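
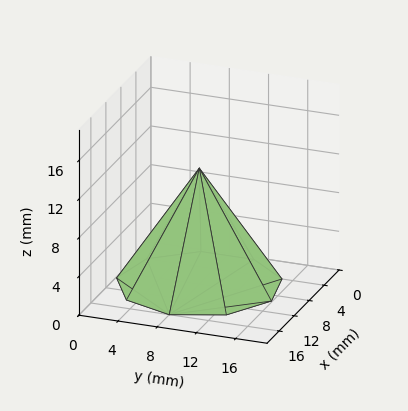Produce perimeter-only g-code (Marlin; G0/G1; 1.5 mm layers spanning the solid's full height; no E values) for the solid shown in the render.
Reading the render: the shape is a regular 9-sided pyramid, base circumscribed radius ≈ 8 mm, apex at z ≈ 12 mm (dimensions read to the nearest mm from the axis ticks). For the g-code, the solid's height is divided into equal slices at the stated Δz and each level perimeter traced with G1 moves after a G0 lift.

; perimeter-only toolpath
G21 ; units = mm
G90 ; absolute positioning
G28 ; home
; layer 1
G0 Z1.5
G0 X15.0 Y8.0
G1 X13.3 Y12.5
G1 X9.2 Y14.9
G1 X4.5 Y14.0
G1 X1.4 Y10.4
G1 X1.4 Y5.6
G1 X4.5 Y2.0
G1 X9.2 Y1.1
G1 X13.3 Y3.5
G1 X15.0 Y8.0
; layer 2
G0 Z3.0
G0 X14.0 Y8.0
G1 X12.6 Y11.8
G1 X9.1 Y13.9
G1 X5.0 Y13.2
G1 X2.4 Y10.0
G1 X2.4 Y6.0
G1 X5.0 Y2.8
G1 X9.1 Y2.1
G1 X12.6 Y4.2
G1 X14.0 Y8.0
; layer 3
G0 Z4.5
G0 X13.0 Y8.0
G1 X11.8 Y11.2
G1 X8.9 Y12.9
G1 X5.5 Y12.3
G1 X3.3 Y9.7
G1 X3.3 Y6.3
G1 X5.5 Y3.7
G1 X8.9 Y3.1
G1 X11.8 Y4.8
G1 X13.0 Y8.0
; layer 4
G0 Z6.0
G0 X12.0 Y8.0
G1 X11.1 Y10.6
G1 X8.7 Y11.9
G1 X6.0 Y11.4
G1 X4.2 Y9.3
G1 X4.2 Y6.7
G1 X6.0 Y4.5
G1 X8.7 Y4.0
G1 X11.1 Y5.5
G1 X12.0 Y8.0
; layer 5
G0 Z7.5
G0 X11.0 Y8.0
G1 X10.3 Y9.9
G1 X8.5 Y11.0
G1 X6.5 Y10.6
G1 X5.2 Y9.0
G1 X5.2 Y7.0
G1 X6.5 Y5.4
G1 X8.5 Y5.0
G1 X10.3 Y6.1
G1 X11.0 Y8.0
; layer 6
G0 Z9.0
G0 X10.0 Y8.0
G1 X9.5 Y9.3
G1 X8.3 Y10.0
G1 X7.0 Y9.7
G1 X6.1 Y8.7
G1 X6.1 Y7.3
G1 X7.0 Y6.3
G1 X8.3 Y6.0
G1 X9.5 Y6.7
G1 X10.0 Y8.0
; layer 7
G0 Z10.5
G0 X9.0 Y8.0
G1 X8.8 Y8.6
G1 X8.2 Y9.0
G1 X7.5 Y8.9
G1 X7.1 Y8.3
G1 X7.1 Y7.7
G1 X7.5 Y7.1
G1 X8.2 Y7.0
G1 X8.8 Y7.4
G1 X9.0 Y8.0
M2 ; end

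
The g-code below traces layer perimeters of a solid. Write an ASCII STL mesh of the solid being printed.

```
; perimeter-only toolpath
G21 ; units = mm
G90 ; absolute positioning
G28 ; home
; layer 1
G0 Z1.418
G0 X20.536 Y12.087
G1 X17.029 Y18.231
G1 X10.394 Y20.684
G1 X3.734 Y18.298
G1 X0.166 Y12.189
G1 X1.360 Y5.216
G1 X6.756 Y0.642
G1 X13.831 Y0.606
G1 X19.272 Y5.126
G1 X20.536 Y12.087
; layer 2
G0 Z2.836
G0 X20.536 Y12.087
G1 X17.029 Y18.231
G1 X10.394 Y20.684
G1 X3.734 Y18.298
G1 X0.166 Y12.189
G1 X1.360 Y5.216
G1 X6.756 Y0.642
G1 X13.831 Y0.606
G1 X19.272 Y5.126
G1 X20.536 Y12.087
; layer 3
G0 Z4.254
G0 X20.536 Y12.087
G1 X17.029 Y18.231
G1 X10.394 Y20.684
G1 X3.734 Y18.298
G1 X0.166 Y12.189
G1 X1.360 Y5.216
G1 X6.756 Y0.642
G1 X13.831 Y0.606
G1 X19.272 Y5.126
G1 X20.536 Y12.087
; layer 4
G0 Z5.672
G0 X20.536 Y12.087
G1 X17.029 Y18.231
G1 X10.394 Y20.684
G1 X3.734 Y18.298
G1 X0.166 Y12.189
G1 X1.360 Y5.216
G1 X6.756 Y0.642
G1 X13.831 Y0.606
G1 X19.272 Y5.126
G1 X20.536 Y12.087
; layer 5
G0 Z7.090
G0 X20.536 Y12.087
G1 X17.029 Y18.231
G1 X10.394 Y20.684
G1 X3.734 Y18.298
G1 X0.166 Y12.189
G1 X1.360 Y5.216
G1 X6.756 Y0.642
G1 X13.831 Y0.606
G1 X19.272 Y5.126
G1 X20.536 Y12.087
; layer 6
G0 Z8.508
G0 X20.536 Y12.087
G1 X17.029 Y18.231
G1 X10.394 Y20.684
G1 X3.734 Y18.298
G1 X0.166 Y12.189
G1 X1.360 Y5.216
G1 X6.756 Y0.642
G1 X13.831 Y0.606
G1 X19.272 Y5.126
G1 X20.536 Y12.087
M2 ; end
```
solid part
  facet normal 0.0000 0.0000 -1.0000
    outer loop
      vertex 10.394 20.684 0.000
      vertex 17.029 18.231 0.000
      vertex 20.536 12.087 0.000
    endloop
  endfacet
  facet normal 0.0000 0.0000 -1.0000
    outer loop
      vertex 3.734 18.298 0.000
      vertex 10.394 20.684 0.000
      vertex 20.536 12.087 0.000
    endloop
  endfacet
  facet normal 0.0000 0.0000 -1.0000
    outer loop
      vertex 0.166 12.189 0.000
      vertex 3.734 18.298 0.000
      vertex 20.536 12.087 0.000
    endloop
  endfacet
  facet normal 0.0000 0.0000 -1.0000
    outer loop
      vertex 1.360 5.216 0.000
      vertex 0.166 12.189 0.000
      vertex 20.536 12.087 0.000
    endloop
  endfacet
  facet normal 0.0000 0.0000 -1.0000
    outer loop
      vertex 6.756 0.642 0.000
      vertex 1.360 5.216 0.000
      vertex 20.536 12.087 0.000
    endloop
  endfacet
  facet normal 0.0000 0.0000 -1.0000
    outer loop
      vertex 13.831 0.606 0.000
      vertex 6.756 0.642 0.000
      vertex 20.536 12.087 0.000
    endloop
  endfacet
  facet normal 0.0000 0.0000 -1.0000
    outer loop
      vertex 19.272 5.126 0.000
      vertex 13.831 0.606 0.000
      vertex 20.536 12.087 0.000
    endloop
  endfacet
  facet normal 0.0000 0.0000 1.0000
    outer loop
      vertex 20.536 12.087 8.508
      vertex 17.029 18.231 8.508
      vertex 10.394 20.684 8.508
    endloop
  endfacet
  facet normal 0.0000 0.0000 1.0000
    outer loop
      vertex 20.536 12.087 8.508
      vertex 10.394 20.684 8.508
      vertex 3.734 18.298 8.508
    endloop
  endfacet
  facet normal 0.0000 0.0000 1.0000
    outer loop
      vertex 20.536 12.087 8.508
      vertex 3.734 18.298 8.508
      vertex 0.166 12.189 8.508
    endloop
  endfacet
  facet normal 0.0000 0.0000 1.0000
    outer loop
      vertex 20.536 12.087 8.508
      vertex 0.166 12.189 8.508
      vertex 1.360 5.216 8.508
    endloop
  endfacet
  facet normal 0.0000 0.0000 1.0000
    outer loop
      vertex 20.536 12.087 8.508
      vertex 1.360 5.216 8.508
      vertex 6.756 0.642 8.508
    endloop
  endfacet
  facet normal 0.0000 0.0000 1.0000
    outer loop
      vertex 20.536 12.087 8.508
      vertex 6.756 0.642 8.508
      vertex 13.831 0.606 8.508
    endloop
  endfacet
  facet normal 0.0000 0.0000 1.0000
    outer loop
      vertex 20.536 12.087 8.508
      vertex 13.831 0.606 8.508
      vertex 19.272 5.126 8.508
    endloop
  endfacet
  facet normal 0.8685 0.4957 0.0000
    outer loop
      vertex 20.536 12.087 0.000
      vertex 17.029 18.231 0.000
      vertex 17.029 18.231 8.508
    endloop
  endfacet
  facet normal 0.8685 0.4957 0.0000
    outer loop
      vertex 20.536 12.087 0.000
      vertex 17.029 18.231 8.508
      vertex 20.536 12.087 8.508
    endloop
  endfacet
  facet normal 0.3468 0.9380 0.0000
    outer loop
      vertex 17.029 18.231 0.000
      vertex 10.394 20.684 0.000
      vertex 10.394 20.684 8.508
    endloop
  endfacet
  facet normal 0.3468 0.9380 0.0000
    outer loop
      vertex 17.029 18.231 0.000
      vertex 10.394 20.684 8.508
      vertex 17.029 18.231 8.508
    endloop
  endfacet
  facet normal -0.3373 0.9414 0.0000
    outer loop
      vertex 10.394 20.684 0.000
      vertex 3.734 18.298 0.000
      vertex 3.734 18.298 8.508
    endloop
  endfacet
  facet normal -0.3373 0.9414 0.0000
    outer loop
      vertex 10.394 20.684 0.000
      vertex 3.734 18.298 8.508
      vertex 10.394 20.684 8.508
    endloop
  endfacet
  facet normal -0.8635 0.5043 0.0000
    outer loop
      vertex 3.734 18.298 0.000
      vertex 0.166 12.189 0.000
      vertex 0.166 12.189 8.508
    endloop
  endfacet
  facet normal -0.8635 0.5043 0.0000
    outer loop
      vertex 3.734 18.298 0.000
      vertex 0.166 12.189 8.508
      vertex 3.734 18.298 8.508
    endloop
  endfacet
  facet normal -0.9857 -0.1688 0.0000
    outer loop
      vertex 0.166 12.189 0.000
      vertex 1.360 5.216 0.000
      vertex 1.360 5.216 8.508
    endloop
  endfacet
  facet normal -0.9857 -0.1688 0.0000
    outer loop
      vertex 0.166 12.189 0.000
      vertex 1.360 5.216 8.508
      vertex 0.166 12.189 8.508
    endloop
  endfacet
  facet normal -0.6466 -0.7628 0.0000
    outer loop
      vertex 1.360 5.216 0.000
      vertex 6.756 0.642 0.000
      vertex 6.756 0.642 8.508
    endloop
  endfacet
  facet normal -0.6466 -0.7628 0.0000
    outer loop
      vertex 1.360 5.216 0.000
      vertex 6.756 0.642 8.508
      vertex 1.360 5.216 8.508
    endloop
  endfacet
  facet normal -0.0051 -1.0000 0.0000
    outer loop
      vertex 6.756 0.642 0.000
      vertex 13.831 0.606 0.000
      vertex 13.831 0.606 8.508
    endloop
  endfacet
  facet normal -0.0051 -1.0000 0.0000
    outer loop
      vertex 6.756 0.642 0.000
      vertex 13.831 0.606 8.508
      vertex 6.756 0.642 8.508
    endloop
  endfacet
  facet normal 0.6390 -0.7692 0.0000
    outer loop
      vertex 13.831 0.606 0.000
      vertex 19.272 5.126 0.000
      vertex 19.272 5.126 8.508
    endloop
  endfacet
  facet normal 0.6390 -0.7692 0.0000
    outer loop
      vertex 13.831 0.606 0.000
      vertex 19.272 5.126 8.508
      vertex 13.831 0.606 8.508
    endloop
  endfacet
  facet normal 0.9839 -0.1787 0.0000
    outer loop
      vertex 19.272 5.126 0.000
      vertex 20.536 12.087 0.000
      vertex 20.536 12.087 8.508
    endloop
  endfacet
  facet normal 0.9839 -0.1787 0.0000
    outer loop
      vertex 19.272 5.126 0.000
      vertex 20.536 12.087 8.508
      vertex 19.272 5.126 8.508
    endloop
  endfacet
endsolid part

The G0 Z moves step by Δz≈1.418 mm. Every layer's G1 loop is the same polygon, so the solid is a straight extrusion of it from z=0 to z≈8.51. Closing with flat bottom and top caps and triangulating gives 32 facets — a regular 9-sided prism (a cylinder approximated with 9 flat sides), circumscribed radius ≈ 10.3 mm, height ≈ 8.51 mm.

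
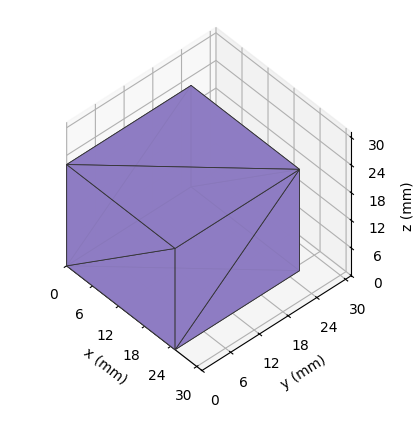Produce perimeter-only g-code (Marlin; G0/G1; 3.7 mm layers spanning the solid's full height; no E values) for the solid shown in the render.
Reading the render: the shape is a rectangular box, roughly 25 × 26 mm footprint and 22 mm tall (dimensions read to the nearest mm from the axis ticks). For the g-code, the solid's height is divided into equal slices at the stated Δz and each level perimeter traced with G1 moves after a G0 lift.

; perimeter-only toolpath
G21 ; units = mm
G90 ; absolute positioning
G28 ; home
; layer 1
G0 Z3.7
G0 X0.0 Y0.0
G1 X25.0 Y0.0
G1 X25.0 Y26.0
G1 X0.0 Y26.0
G1 X0.0 Y0.0
; layer 2
G0 Z7.3
G0 X0.0 Y0.0
G1 X25.0 Y0.0
G1 X25.0 Y26.0
G1 X0.0 Y26.0
G1 X0.0 Y0.0
; layer 3
G0 Z11.0
G0 X0.0 Y0.0
G1 X25.0 Y0.0
G1 X25.0 Y26.0
G1 X0.0 Y26.0
G1 X0.0 Y0.0
; layer 4
G0 Z14.7
G0 X0.0 Y0.0
G1 X25.0 Y0.0
G1 X25.0 Y26.0
G1 X0.0 Y26.0
G1 X0.0 Y0.0
; layer 5
G0 Z18.3
G0 X0.0 Y0.0
G1 X25.0 Y0.0
G1 X25.0 Y26.0
G1 X0.0 Y26.0
G1 X0.0 Y0.0
; layer 6
G0 Z22.0
G0 X0.0 Y0.0
G1 X25.0 Y0.0
G1 X25.0 Y26.0
G1 X0.0 Y26.0
G1 X0.0 Y0.0
M2 ; end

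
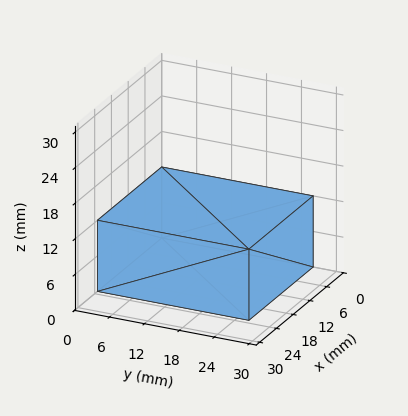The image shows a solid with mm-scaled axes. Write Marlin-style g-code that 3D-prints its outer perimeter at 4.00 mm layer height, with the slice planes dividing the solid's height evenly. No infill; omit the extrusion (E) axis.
Reading the render: the shape is a rectangular box, roughly 23 × 26 mm footprint and 12 mm tall (dimensions read to the nearest mm from the axis ticks). For the g-code, the solid's height is divided into equal slices at the stated Δz and each level perimeter traced with G1 moves after a G0 lift.

; perimeter-only toolpath
G21 ; units = mm
G90 ; absolute positioning
G28 ; home
; layer 1
G0 Z4.00
G0 X0.00 Y0.00
G1 X23.00 Y0.00
G1 X23.00 Y26.00
G1 X0.00 Y26.00
G1 X0.00 Y0.00
; layer 2
G0 Z8.00
G0 X0.00 Y0.00
G1 X23.00 Y0.00
G1 X23.00 Y26.00
G1 X0.00 Y26.00
G1 X0.00 Y0.00
; layer 3
G0 Z12.00
G0 X0.00 Y0.00
G1 X23.00 Y0.00
G1 X23.00 Y26.00
G1 X0.00 Y26.00
G1 X0.00 Y0.00
M2 ; end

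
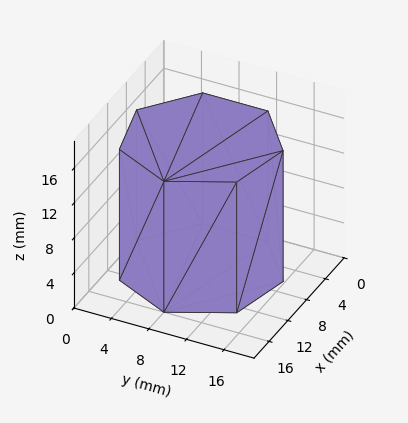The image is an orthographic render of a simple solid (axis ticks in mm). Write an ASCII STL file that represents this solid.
Reading the render: the shape is a regular 7-sided prism (a cylinder approximated with 7 flat sides), circumscribed radius ≈ 8 mm, height ≈ 15 mm (dimensions read to the nearest mm from the axis ticks). For the STL, each face is triangulated and given an outward normal.

solid part
  facet normal 0.0000 0.0000 -1.0000
    outer loop
      vertex 6.22 15.80 0.00
      vertex 12.99 14.25 0.00
      vertex 16.00 8.00 0.00
    endloop
  endfacet
  facet normal 0.0000 0.0000 -1.0000
    outer loop
      vertex 0.79 11.47 0.00
      vertex 6.22 15.80 0.00
      vertex 16.00 8.00 0.00
    endloop
  endfacet
  facet normal 0.0000 0.0000 -1.0000
    outer loop
      vertex 0.79 4.53 0.00
      vertex 0.79 11.47 0.00
      vertex 16.00 8.00 0.00
    endloop
  endfacet
  facet normal 0.0000 0.0000 -1.0000
    outer loop
      vertex 6.22 0.20 0.00
      vertex 0.79 4.53 0.00
      vertex 16.00 8.00 0.00
    endloop
  endfacet
  facet normal 0.0000 0.0000 -1.0000
    outer loop
      vertex 12.99 1.75 0.00
      vertex 6.22 0.20 0.00
      vertex 16.00 8.00 0.00
    endloop
  endfacet
  facet normal 0.0000 0.0000 1.0000
    outer loop
      vertex 16.00 8.00 15.00
      vertex 12.99 14.25 15.00
      vertex 6.22 15.80 15.00
    endloop
  endfacet
  facet normal 0.0000 0.0000 1.0000
    outer loop
      vertex 16.00 8.00 15.00
      vertex 6.22 15.80 15.00
      vertex 0.79 11.47 15.00
    endloop
  endfacet
  facet normal 0.0000 0.0000 1.0000
    outer loop
      vertex 16.00 8.00 15.00
      vertex 0.79 11.47 15.00
      vertex 0.79 4.53 15.00
    endloop
  endfacet
  facet normal 0.0000 0.0000 1.0000
    outer loop
      vertex 16.00 8.00 15.00
      vertex 0.79 4.53 15.00
      vertex 6.22 0.20 15.00
    endloop
  endfacet
  facet normal 0.0000 0.0000 1.0000
    outer loop
      vertex 16.00 8.00 15.00
      vertex 6.22 0.20 15.00
      vertex 12.99 1.75 15.00
    endloop
  endfacet
  facet normal 0.9010 0.4339 0.0000
    outer loop
      vertex 16.00 8.00 0.00
      vertex 12.99 14.25 0.00
      vertex 12.99 14.25 15.00
    endloop
  endfacet
  facet normal 0.9010 0.4339 0.0000
    outer loop
      vertex 16.00 8.00 0.00
      vertex 12.99 14.25 15.00
      vertex 16.00 8.00 15.00
    endloop
  endfacet
  facet normal 0.2232 0.9748 0.0000
    outer loop
      vertex 12.99 14.25 0.00
      vertex 6.22 15.80 0.00
      vertex 6.22 15.80 15.00
    endloop
  endfacet
  facet normal 0.2232 0.9748 0.0000
    outer loop
      vertex 12.99 14.25 0.00
      vertex 6.22 15.80 15.00
      vertex 12.99 14.25 15.00
    endloop
  endfacet
  facet normal -0.6235 0.7819 0.0000
    outer loop
      vertex 6.22 15.80 0.00
      vertex 0.79 11.47 0.00
      vertex 0.79 11.47 15.00
    endloop
  endfacet
  facet normal -0.6235 0.7819 0.0000
    outer loop
      vertex 6.22 15.80 0.00
      vertex 0.79 11.47 15.00
      vertex 6.22 15.80 15.00
    endloop
  endfacet
  facet normal -1.0000 0.0000 0.0000
    outer loop
      vertex 0.79 11.47 0.00
      vertex 0.79 4.53 0.00
      vertex 0.79 4.53 15.00
    endloop
  endfacet
  facet normal -1.0000 0.0000 0.0000
    outer loop
      vertex 0.79 11.47 0.00
      vertex 0.79 4.53 15.00
      vertex 0.79 11.47 15.00
    endloop
  endfacet
  facet normal -0.6235 -0.7819 0.0000
    outer loop
      vertex 0.79 4.53 0.00
      vertex 6.22 0.20 0.00
      vertex 6.22 0.20 15.00
    endloop
  endfacet
  facet normal -0.6235 -0.7819 0.0000
    outer loop
      vertex 0.79 4.53 0.00
      vertex 6.22 0.20 15.00
      vertex 0.79 4.53 15.00
    endloop
  endfacet
  facet normal 0.2232 -0.9748 0.0000
    outer loop
      vertex 6.22 0.20 0.00
      vertex 12.99 1.75 0.00
      vertex 12.99 1.75 15.00
    endloop
  endfacet
  facet normal 0.2232 -0.9748 0.0000
    outer loop
      vertex 6.22 0.20 0.00
      vertex 12.99 1.75 15.00
      vertex 6.22 0.20 15.00
    endloop
  endfacet
  facet normal 0.9010 -0.4339 0.0000
    outer loop
      vertex 12.99 1.75 0.00
      vertex 16.00 8.00 0.00
      vertex 16.00 8.00 15.00
    endloop
  endfacet
  facet normal 0.9010 -0.4339 0.0000
    outer loop
      vertex 12.99 1.75 0.00
      vertex 16.00 8.00 15.00
      vertex 12.99 1.75 15.00
    endloop
  endfacet
endsolid part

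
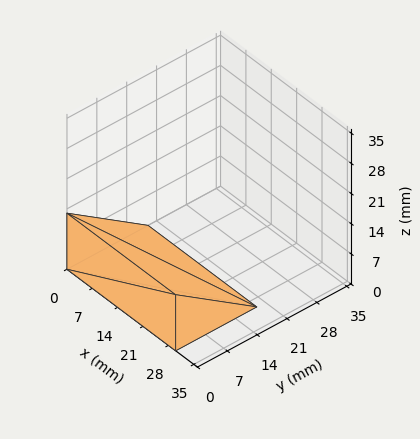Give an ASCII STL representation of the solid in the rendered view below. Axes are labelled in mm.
Reading the render: the shape is a wedge (ramp): 30 × 19 mm base, rising to 13 mm along the y=0 edge and sloping linearly to z=0 at y=19 (dimensions read to the nearest mm from the axis ticks). For the STL, each face is triangulated and given an outward normal.

solid part
  facet normal 0.0000 0.0000 -1.0000
    outer loop
      vertex 30.000 19.000 0.000
      vertex 30.000 0.000 0.000
      vertex 0.000 0.000 0.000
    endloop
  endfacet
  facet normal 0.0000 0.0000 -1.0000
    outer loop
      vertex 0.000 19.000 0.000
      vertex 30.000 19.000 0.000
      vertex 0.000 0.000 0.000
    endloop
  endfacet
  facet normal 0.0000 -1.0000 0.0000
    outer loop
      vertex 0.000 0.000 0.000
      vertex 30.000 0.000 0.000
      vertex 30.000 0.000 13.000
    endloop
  endfacet
  facet normal 0.0000 -1.0000 0.0000
    outer loop
      vertex 0.000 0.000 0.000
      vertex 30.000 0.000 13.000
      vertex 0.000 0.000 13.000
    endloop
  endfacet
  facet normal 0.0000 0.5647 0.8253
    outer loop
      vertex 0.000 0.000 13.000
      vertex 30.000 0.000 13.000
      vertex 30.000 19.000 0.000
    endloop
  endfacet
  facet normal 0.0000 0.5647 0.8253
    outer loop
      vertex 0.000 0.000 13.000
      vertex 30.000 19.000 0.000
      vertex 0.000 19.000 0.000
    endloop
  endfacet
  facet normal -1.0000 0.0000 0.0000
    outer loop
      vertex 0.000 0.000 13.000
      vertex 0.000 19.000 0.000
      vertex 0.000 0.000 0.000
    endloop
  endfacet
  facet normal 1.0000 0.0000 0.0000
    outer loop
      vertex 30.000 0.000 0.000
      vertex 30.000 19.000 0.000
      vertex 30.000 0.000 13.000
    endloop
  endfacet
endsolid part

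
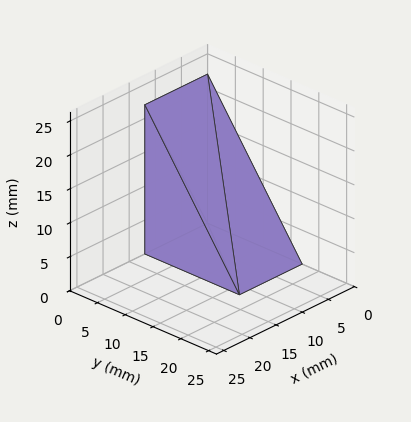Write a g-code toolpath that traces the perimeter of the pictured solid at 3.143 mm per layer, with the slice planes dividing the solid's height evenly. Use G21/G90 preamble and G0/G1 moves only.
Reading the render: the shape is a wedge (ramp): 12 × 17 mm base, rising to 22 mm along the y=0 edge and sloping linearly to z=0 at y=17 (dimensions read to the nearest mm from the axis ticks). For the g-code, the solid's height is divided into equal slices at the stated Δz and each level perimeter traced with G1 moves after a G0 lift.

; perimeter-only toolpath
G21 ; units = mm
G90 ; absolute positioning
G28 ; home
; layer 1
G0 Z3.143
G0 X0.000 Y0.000
G1 X12.000 Y0.000
G1 X12.000 Y14.571
G1 X0.000 Y14.571
G1 X0.000 Y0.000
; layer 2
G0 Z6.286
G0 X0.000 Y0.000
G1 X12.000 Y0.000
G1 X12.000 Y12.143
G1 X0.000 Y12.143
G1 X0.000 Y0.000
; layer 3
G0 Z9.429
G0 X0.000 Y0.000
G1 X12.000 Y0.000
G1 X12.000 Y9.714
G1 X0.000 Y9.714
G1 X0.000 Y0.000
; layer 4
G0 Z12.571
G0 X0.000 Y0.000
G1 X12.000 Y0.000
G1 X12.000 Y7.286
G1 X0.000 Y7.286
G1 X0.000 Y0.000
; layer 5
G0 Z15.714
G0 X0.000 Y0.000
G1 X12.000 Y0.000
G1 X12.000 Y4.857
G1 X0.000 Y4.857
G1 X0.000 Y0.000
; layer 6
G0 Z18.857
G0 X0.000 Y0.000
G1 X12.000 Y0.000
G1 X12.000 Y2.429
G1 X0.000 Y2.429
G1 X0.000 Y0.000
M2 ; end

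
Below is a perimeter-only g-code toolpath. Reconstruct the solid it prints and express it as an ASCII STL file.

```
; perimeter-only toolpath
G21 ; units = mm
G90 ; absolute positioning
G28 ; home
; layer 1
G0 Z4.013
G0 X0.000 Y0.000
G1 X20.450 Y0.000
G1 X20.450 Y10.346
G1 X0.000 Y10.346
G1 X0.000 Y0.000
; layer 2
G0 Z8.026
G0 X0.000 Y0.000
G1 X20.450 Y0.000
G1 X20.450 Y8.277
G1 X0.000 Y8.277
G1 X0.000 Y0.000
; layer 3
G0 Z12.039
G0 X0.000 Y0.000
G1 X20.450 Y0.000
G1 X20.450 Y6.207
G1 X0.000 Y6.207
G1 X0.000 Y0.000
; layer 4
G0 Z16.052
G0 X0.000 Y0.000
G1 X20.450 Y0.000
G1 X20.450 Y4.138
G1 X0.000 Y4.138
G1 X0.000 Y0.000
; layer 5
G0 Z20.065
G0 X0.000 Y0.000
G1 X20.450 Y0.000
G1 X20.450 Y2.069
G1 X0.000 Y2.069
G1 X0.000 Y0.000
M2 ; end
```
solid part
  facet normal 0.0000 0.0000 -1.0000
    outer loop
      vertex 20.450 12.415 0.000
      vertex 20.450 0.000 0.000
      vertex 0.000 0.000 0.000
    endloop
  endfacet
  facet normal 0.0000 0.0000 -1.0000
    outer loop
      vertex 0.000 12.415 0.000
      vertex 20.450 12.415 0.000
      vertex 0.000 0.000 0.000
    endloop
  endfacet
  facet normal 0.0000 -1.0000 0.0000
    outer loop
      vertex 0.000 0.000 0.000
      vertex 20.450 0.000 0.000
      vertex 20.450 0.000 24.078
    endloop
  endfacet
  facet normal 0.0000 -1.0000 0.0000
    outer loop
      vertex 0.000 0.000 0.000
      vertex 20.450 0.000 24.078
      vertex 0.000 0.000 24.078
    endloop
  endfacet
  facet normal 0.0000 0.8888 0.4583
    outer loop
      vertex 0.000 0.000 24.078
      vertex 20.450 0.000 24.078
      vertex 20.450 12.415 0.000
    endloop
  endfacet
  facet normal 0.0000 0.8888 0.4583
    outer loop
      vertex 0.000 0.000 24.078
      vertex 20.450 12.415 0.000
      vertex 0.000 12.415 0.000
    endloop
  endfacet
  facet normal -1.0000 0.0000 0.0000
    outer loop
      vertex 0.000 0.000 24.078
      vertex 0.000 12.415 0.000
      vertex 0.000 0.000 0.000
    endloop
  endfacet
  facet normal 1.0000 0.0000 0.0000
    outer loop
      vertex 20.450 0.000 0.000
      vertex 20.450 12.415 0.000
      vertex 20.450 0.000 24.078
    endloop
  endfacet
endsolid part

The G0 Z moves step by Δz≈4.013 mm. The G1 loops shrink linearly with z, so the solid tapers from its base footprint up to z≈24.1. Closing with a flat bottom cap and the tapered top and triangulating gives 8 facets — a wedge (ramp): 20.4 × 12.4 mm base, rising to 24.1 mm along the y=0 edge and sloping linearly to z=0 at y=12.4.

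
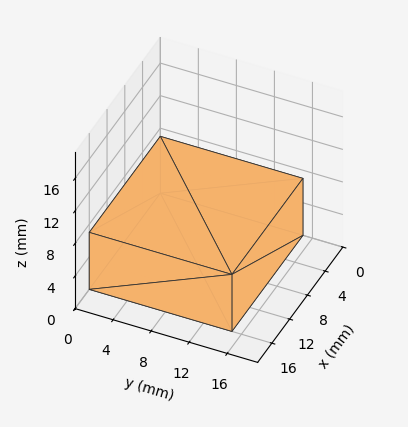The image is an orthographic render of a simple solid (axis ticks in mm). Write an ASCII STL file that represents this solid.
Reading the render: the shape is a rectangular box, roughly 16 × 15 mm footprint and 7 mm tall (dimensions read to the nearest mm from the axis ticks). For the STL, each face is triangulated and given an outward normal.

solid part
  facet normal 0.0000 0.0000 -1.0000
    outer loop
      vertex 16.0 15.0 0.0
      vertex 16.0 0.0 0.0
      vertex 0.0 0.0 0.0
    endloop
  endfacet
  facet normal 0.0000 0.0000 -1.0000
    outer loop
      vertex 0.0 15.0 0.0
      vertex 16.0 15.0 0.0
      vertex 0.0 0.0 0.0
    endloop
  endfacet
  facet normal 0.0000 0.0000 1.0000
    outer loop
      vertex 0.0 0.0 7.0
      vertex 16.0 0.0 7.0
      vertex 16.0 15.0 7.0
    endloop
  endfacet
  facet normal 0.0000 0.0000 1.0000
    outer loop
      vertex 0.0 0.0 7.0
      vertex 16.0 15.0 7.0
      vertex 0.0 15.0 7.0
    endloop
  endfacet
  facet normal 0.0000 -1.0000 0.0000
    outer loop
      vertex 0.0 0.0 0.0
      vertex 16.0 0.0 0.0
      vertex 16.0 0.0 7.0
    endloop
  endfacet
  facet normal 0.0000 -1.0000 0.0000
    outer loop
      vertex 0.0 0.0 0.0
      vertex 16.0 0.0 7.0
      vertex 0.0 0.0 7.0
    endloop
  endfacet
  facet normal 0.0000 1.0000 0.0000
    outer loop
      vertex 16.0 15.0 7.0
      vertex 16.0 15.0 0.0
      vertex 0.0 15.0 0.0
    endloop
  endfacet
  facet normal 0.0000 1.0000 0.0000
    outer loop
      vertex 0.0 15.0 7.0
      vertex 16.0 15.0 7.0
      vertex 0.0 15.0 0.0
    endloop
  endfacet
  facet normal -1.0000 0.0000 0.0000
    outer loop
      vertex 0.0 15.0 7.0
      vertex 0.0 15.0 0.0
      vertex 0.0 0.0 0.0
    endloop
  endfacet
  facet normal -1.0000 0.0000 0.0000
    outer loop
      vertex 0.0 0.0 7.0
      vertex 0.0 15.0 7.0
      vertex 0.0 0.0 0.0
    endloop
  endfacet
  facet normal 1.0000 0.0000 0.0000
    outer loop
      vertex 16.0 0.0 0.0
      vertex 16.0 15.0 0.0
      vertex 16.0 15.0 7.0
    endloop
  endfacet
  facet normal 1.0000 0.0000 0.0000
    outer loop
      vertex 16.0 0.0 0.0
      vertex 16.0 15.0 7.0
      vertex 16.0 0.0 7.0
    endloop
  endfacet
endsolid part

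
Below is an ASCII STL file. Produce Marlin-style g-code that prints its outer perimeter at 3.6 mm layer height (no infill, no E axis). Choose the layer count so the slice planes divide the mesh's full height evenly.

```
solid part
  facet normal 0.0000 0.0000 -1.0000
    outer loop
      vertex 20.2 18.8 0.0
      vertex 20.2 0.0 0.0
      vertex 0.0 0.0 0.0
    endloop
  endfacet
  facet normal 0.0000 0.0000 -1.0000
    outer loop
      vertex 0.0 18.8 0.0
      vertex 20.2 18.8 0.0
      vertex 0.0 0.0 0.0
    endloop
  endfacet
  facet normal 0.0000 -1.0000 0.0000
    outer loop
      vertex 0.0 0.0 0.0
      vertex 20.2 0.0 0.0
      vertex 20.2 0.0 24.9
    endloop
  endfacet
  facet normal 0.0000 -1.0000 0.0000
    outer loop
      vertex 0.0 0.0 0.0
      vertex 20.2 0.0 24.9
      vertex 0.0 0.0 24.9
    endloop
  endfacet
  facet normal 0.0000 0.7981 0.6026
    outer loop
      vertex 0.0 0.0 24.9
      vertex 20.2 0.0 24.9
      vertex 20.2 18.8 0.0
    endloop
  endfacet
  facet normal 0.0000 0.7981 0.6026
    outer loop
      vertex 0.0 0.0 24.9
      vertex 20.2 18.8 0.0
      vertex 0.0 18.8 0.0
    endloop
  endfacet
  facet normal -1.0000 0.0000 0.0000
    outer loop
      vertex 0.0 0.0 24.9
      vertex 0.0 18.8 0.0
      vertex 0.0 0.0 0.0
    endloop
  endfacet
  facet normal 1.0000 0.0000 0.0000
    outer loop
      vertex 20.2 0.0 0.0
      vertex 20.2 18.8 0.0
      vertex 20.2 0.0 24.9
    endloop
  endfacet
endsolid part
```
; perimeter-only toolpath
G21 ; units = mm
G90 ; absolute positioning
G28 ; home
; layer 1
G0 Z3.6
G0 X0.0 Y0.0
G1 X20.2 Y0.0
G1 X20.2 Y16.1
G1 X0.0 Y16.1
G1 X0.0 Y0.0
; layer 2
G0 Z7.1
G0 X0.0 Y0.0
G1 X20.2 Y0.0
G1 X20.2 Y13.4
G1 X0.0 Y13.4
G1 X0.0 Y0.0
; layer 3
G0 Z10.7
G0 X0.0 Y0.0
G1 X20.2 Y0.0
G1 X20.2 Y10.7
G1 X0.0 Y10.7
G1 X0.0 Y0.0
; layer 4
G0 Z14.2
G0 X0.0 Y0.0
G1 X20.2 Y0.0
G1 X20.2 Y8.1
G1 X0.0 Y8.1
G1 X0.0 Y0.0
; layer 5
G0 Z17.8
G0 X0.0 Y0.0
G1 X20.2 Y0.0
G1 X20.2 Y5.4
G1 X0.0 Y5.4
G1 X0.0 Y0.0
; layer 6
G0 Z21.3
G0 X0.0 Y0.0
G1 X20.2 Y0.0
G1 X20.2 Y2.7
G1 X0.0 Y2.7
G1 X0.0 Y0.0
M2 ; end

The solid is a wedge (ramp): 20.2 × 18.8 mm base, rising to 24.9 mm along the y=0 edge and sloping linearly to z=0 at y=18.8. Slicing at Δz = 3.6 mm — 7 equal slices spanning the solid's height, so layer i sits at z = i·h/7 — gives 6 non-empty perimeters. Each is a 4-segment closed polygon; G0 lifts to the layer z and rapids to the start vertex, then G1 traces the edges. The cross-section shrinks linearly with z (the slice at the apex is degenerate and omitted).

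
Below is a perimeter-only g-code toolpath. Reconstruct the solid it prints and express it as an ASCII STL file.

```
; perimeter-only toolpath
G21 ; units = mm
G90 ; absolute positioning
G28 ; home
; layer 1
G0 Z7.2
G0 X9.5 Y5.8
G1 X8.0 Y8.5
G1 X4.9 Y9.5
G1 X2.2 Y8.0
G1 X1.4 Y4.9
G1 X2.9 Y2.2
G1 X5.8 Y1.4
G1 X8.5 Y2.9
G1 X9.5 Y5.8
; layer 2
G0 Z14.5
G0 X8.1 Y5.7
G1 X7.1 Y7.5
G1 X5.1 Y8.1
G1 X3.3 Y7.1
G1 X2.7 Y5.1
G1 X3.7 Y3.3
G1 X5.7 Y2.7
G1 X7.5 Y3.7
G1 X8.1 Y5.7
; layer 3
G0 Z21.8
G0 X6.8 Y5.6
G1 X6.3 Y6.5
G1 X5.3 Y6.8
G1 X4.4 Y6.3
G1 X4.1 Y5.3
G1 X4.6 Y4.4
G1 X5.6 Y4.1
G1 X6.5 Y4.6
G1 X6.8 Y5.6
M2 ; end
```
solid part
  facet normal 0.0000 0.0000 -1.0000
    outer loop
      vertex 4.8 10.8 0.0
      vertex 8.8 9.6 0.0
      vertex 10.8 6.0 0.0
    endloop
  endfacet
  facet normal 0.0000 0.0000 -1.0000
    outer loop
      vertex 1.2 8.8 0.0
      vertex 4.8 10.8 0.0
      vertex 10.8 6.0 0.0
    endloop
  endfacet
  facet normal 0.0000 0.0000 -1.0000
    outer loop
      vertex 0.0 4.8 0.0
      vertex 1.2 8.8 0.0
      vertex 10.8 6.0 0.0
    endloop
  endfacet
  facet normal 0.0000 0.0000 -1.0000
    outer loop
      vertex 2.0 1.2 0.0
      vertex 0.0 4.8 0.0
      vertex 10.8 6.0 0.0
    endloop
  endfacet
  facet normal 0.0000 0.0000 -1.0000
    outer loop
      vertex 6.0 0.0 0.0
      vertex 2.0 1.2 0.0
      vertex 10.8 6.0 0.0
    endloop
  endfacet
  facet normal 0.0000 0.0000 -1.0000
    outer loop
      vertex 9.6 2.0 0.0
      vertex 6.0 0.0 0.0
      vertex 10.8 6.0 0.0
    endloop
  endfacet
  facet normal 0.8614 0.4785 0.1703
    outer loop
      vertex 10.8 6.0 0.0
      vertex 8.8 9.6 0.0
      vertex 5.4 5.4 29.0
    endloop
  endfacet
  facet normal 0.2832 0.9439 0.1699
    outer loop
      vertex 8.8 9.6 0.0
      vertex 4.8 10.8 0.0
      vertex 5.4 5.4 29.0
    endloop
  endfacet
  facet normal -0.4785 0.8614 0.1703
    outer loop
      vertex 4.8 10.8 0.0
      vertex 1.2 8.8 0.0
      vertex 5.4 5.4 29.0
    endloop
  endfacet
  facet normal -0.9439 0.2832 0.1699
    outer loop
      vertex 1.2 8.8 0.0
      vertex 0.0 4.8 0.0
      vertex 5.4 5.4 29.0
    endloop
  endfacet
  facet normal -0.8614 -0.4785 0.1703
    outer loop
      vertex 0.0 4.8 0.0
      vertex 2.0 1.2 0.0
      vertex 5.4 5.4 29.0
    endloop
  endfacet
  facet normal -0.2832 -0.9439 0.1699
    outer loop
      vertex 2.0 1.2 0.0
      vertex 6.0 0.0 0.0
      vertex 5.4 5.4 29.0
    endloop
  endfacet
  facet normal 0.4785 -0.8614 0.1703
    outer loop
      vertex 6.0 0.0 0.0
      vertex 9.6 2.0 0.0
      vertex 5.4 5.4 29.0
    endloop
  endfacet
  facet normal 0.9439 -0.2832 0.1699
    outer loop
      vertex 9.6 2.0 0.0
      vertex 10.8 6.0 0.0
      vertex 5.4 5.4 29.0
    endloop
  endfacet
endsolid part

The G0 Z moves step by Δz≈7.2 mm. The G1 loops shrink linearly with z, so the solid tapers from its base footprint up to z≈29. Closing with a flat bottom cap and the tapered top and triangulating gives 14 facets — a regular 8-sided pyramid, base circumscribed radius ≈ 5.4 mm, apex at z ≈ 29 mm.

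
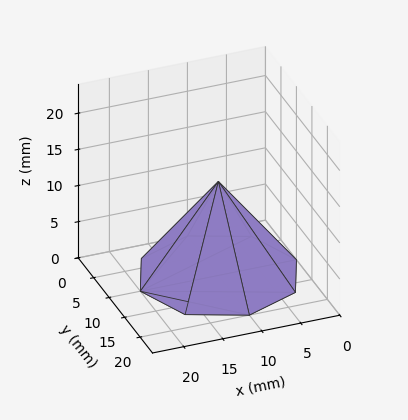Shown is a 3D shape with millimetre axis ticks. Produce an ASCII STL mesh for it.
Reading the render: the shape is a regular 8-sided pyramid, base circumscribed radius ≈ 10 mm, apex at z ≈ 13 mm (dimensions read to the nearest mm from the axis ticks). For the STL, each face is triangulated and given an outward normal.

solid part
  facet normal 0.0000 0.0000 -1.0000
    outer loop
      vertex 10.00 20.00 0.00
      vertex 17.07 17.07 0.00
      vertex 20.00 10.00 0.00
    endloop
  endfacet
  facet normal 0.0000 0.0000 -1.0000
    outer loop
      vertex 2.93 17.07 0.00
      vertex 10.00 20.00 0.00
      vertex 20.00 10.00 0.00
    endloop
  endfacet
  facet normal 0.0000 0.0000 -1.0000
    outer loop
      vertex 0.00 10.00 0.00
      vertex 2.93 17.07 0.00
      vertex 20.00 10.00 0.00
    endloop
  endfacet
  facet normal 0.0000 0.0000 -1.0000
    outer loop
      vertex 2.93 2.93 0.00
      vertex 0.00 10.00 0.00
      vertex 20.00 10.00 0.00
    endloop
  endfacet
  facet normal 0.0000 0.0000 -1.0000
    outer loop
      vertex 10.00 0.00 0.00
      vertex 2.93 2.93 0.00
      vertex 20.00 10.00 0.00
    endloop
  endfacet
  facet normal 0.0000 0.0000 -1.0000
    outer loop
      vertex 17.07 2.93 0.00
      vertex 10.00 0.00 0.00
      vertex 20.00 10.00 0.00
    endloop
  endfacet
  facet normal 0.7530 0.3121 0.5793
    outer loop
      vertex 20.00 10.00 0.00
      vertex 17.07 17.07 0.00
      vertex 10.00 10.00 13.00
    endloop
  endfacet
  facet normal 0.3121 0.7530 0.5793
    outer loop
      vertex 17.07 17.07 0.00
      vertex 10.00 20.00 0.00
      vertex 10.00 10.00 13.00
    endloop
  endfacet
  facet normal -0.3121 0.7530 0.5793
    outer loop
      vertex 10.00 20.00 0.00
      vertex 2.93 17.07 0.00
      vertex 10.00 10.00 13.00
    endloop
  endfacet
  facet normal -0.7530 0.3121 0.5793
    outer loop
      vertex 2.93 17.07 0.00
      vertex 0.00 10.00 0.00
      vertex 10.00 10.00 13.00
    endloop
  endfacet
  facet normal -0.7530 -0.3121 0.5793
    outer loop
      vertex 0.00 10.00 0.00
      vertex 2.93 2.93 0.00
      vertex 10.00 10.00 13.00
    endloop
  endfacet
  facet normal -0.3121 -0.7530 0.5793
    outer loop
      vertex 2.93 2.93 0.00
      vertex 10.00 0.00 0.00
      vertex 10.00 10.00 13.00
    endloop
  endfacet
  facet normal 0.3121 -0.7530 0.5793
    outer loop
      vertex 10.00 0.00 0.00
      vertex 17.07 2.93 0.00
      vertex 10.00 10.00 13.00
    endloop
  endfacet
  facet normal 0.7530 -0.3121 0.5793
    outer loop
      vertex 17.07 2.93 0.00
      vertex 20.00 10.00 0.00
      vertex 10.00 10.00 13.00
    endloop
  endfacet
endsolid part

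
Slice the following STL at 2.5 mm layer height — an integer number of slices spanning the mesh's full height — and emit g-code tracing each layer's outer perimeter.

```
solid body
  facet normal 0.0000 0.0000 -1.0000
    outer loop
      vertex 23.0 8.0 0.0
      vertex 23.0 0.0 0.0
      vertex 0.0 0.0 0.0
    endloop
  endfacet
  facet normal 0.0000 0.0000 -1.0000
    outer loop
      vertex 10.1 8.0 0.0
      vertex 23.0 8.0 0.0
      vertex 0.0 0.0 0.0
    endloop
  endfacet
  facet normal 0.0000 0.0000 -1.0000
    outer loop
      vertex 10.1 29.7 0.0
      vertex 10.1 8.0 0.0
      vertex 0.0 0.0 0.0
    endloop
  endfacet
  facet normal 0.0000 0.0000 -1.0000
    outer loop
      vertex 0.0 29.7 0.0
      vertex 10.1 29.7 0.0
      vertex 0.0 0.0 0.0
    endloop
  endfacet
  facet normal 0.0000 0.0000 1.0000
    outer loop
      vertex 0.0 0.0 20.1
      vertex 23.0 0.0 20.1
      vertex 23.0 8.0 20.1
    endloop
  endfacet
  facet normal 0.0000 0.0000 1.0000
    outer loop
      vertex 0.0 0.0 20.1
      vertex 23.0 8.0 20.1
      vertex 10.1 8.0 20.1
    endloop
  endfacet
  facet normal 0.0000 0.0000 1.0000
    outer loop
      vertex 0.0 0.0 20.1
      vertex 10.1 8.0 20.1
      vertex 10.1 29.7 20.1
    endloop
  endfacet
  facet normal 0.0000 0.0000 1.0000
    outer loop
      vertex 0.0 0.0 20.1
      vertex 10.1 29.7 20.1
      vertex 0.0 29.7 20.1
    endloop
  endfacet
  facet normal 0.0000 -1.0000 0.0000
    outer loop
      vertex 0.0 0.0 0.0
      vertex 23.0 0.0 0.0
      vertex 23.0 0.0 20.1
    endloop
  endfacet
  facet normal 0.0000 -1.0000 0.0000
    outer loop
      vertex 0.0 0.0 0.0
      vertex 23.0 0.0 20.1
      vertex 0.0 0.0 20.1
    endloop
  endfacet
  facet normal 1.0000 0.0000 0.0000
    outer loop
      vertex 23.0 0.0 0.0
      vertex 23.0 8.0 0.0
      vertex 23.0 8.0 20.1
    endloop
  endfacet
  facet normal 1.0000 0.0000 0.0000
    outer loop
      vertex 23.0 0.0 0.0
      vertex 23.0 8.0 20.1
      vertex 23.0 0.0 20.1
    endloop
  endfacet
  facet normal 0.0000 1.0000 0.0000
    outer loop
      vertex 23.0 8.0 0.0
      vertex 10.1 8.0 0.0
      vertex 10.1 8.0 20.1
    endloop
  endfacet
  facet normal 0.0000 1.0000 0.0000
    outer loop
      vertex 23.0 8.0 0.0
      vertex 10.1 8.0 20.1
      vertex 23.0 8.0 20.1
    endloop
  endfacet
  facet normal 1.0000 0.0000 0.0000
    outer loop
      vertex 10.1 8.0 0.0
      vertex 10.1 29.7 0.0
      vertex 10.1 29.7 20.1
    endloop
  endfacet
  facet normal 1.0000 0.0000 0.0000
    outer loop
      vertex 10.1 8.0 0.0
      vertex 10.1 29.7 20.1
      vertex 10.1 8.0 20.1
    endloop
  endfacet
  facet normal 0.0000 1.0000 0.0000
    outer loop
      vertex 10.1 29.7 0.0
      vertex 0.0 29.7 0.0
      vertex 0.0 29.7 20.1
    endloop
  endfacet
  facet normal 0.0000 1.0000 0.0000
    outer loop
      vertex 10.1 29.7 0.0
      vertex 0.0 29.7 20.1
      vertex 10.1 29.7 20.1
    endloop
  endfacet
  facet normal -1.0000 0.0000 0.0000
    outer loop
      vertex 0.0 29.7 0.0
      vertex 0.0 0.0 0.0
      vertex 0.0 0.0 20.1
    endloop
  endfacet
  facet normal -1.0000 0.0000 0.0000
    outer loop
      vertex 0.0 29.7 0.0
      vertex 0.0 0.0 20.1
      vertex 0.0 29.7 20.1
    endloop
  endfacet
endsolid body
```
; perimeter-only toolpath
G21 ; units = mm
G90 ; absolute positioning
G28 ; home
; layer 1
G0 Z2.5
G0 X0.0 Y0.0
G1 X23.0 Y0.0
G1 X23.0 Y8.0
G1 X10.1 Y8.0
G1 X10.1 Y29.7
G1 X0.0 Y29.7
G1 X0.0 Y0.0
; layer 2
G0 Z5.0
G0 X0.0 Y0.0
G1 X23.0 Y0.0
G1 X23.0 Y8.0
G1 X10.1 Y8.0
G1 X10.1 Y29.7
G1 X0.0 Y29.7
G1 X0.0 Y0.0
; layer 3
G0 Z7.5
G0 X0.0 Y0.0
G1 X23.0 Y0.0
G1 X23.0 Y8.0
G1 X10.1 Y8.0
G1 X10.1 Y29.7
G1 X0.0 Y29.7
G1 X0.0 Y0.0
; layer 4
G0 Z10.1
G0 X0.0 Y0.0
G1 X23.0 Y0.0
G1 X23.0 Y8.0
G1 X10.1 Y8.0
G1 X10.1 Y29.7
G1 X0.0 Y29.7
G1 X0.0 Y0.0
; layer 5
G0 Z12.6
G0 X0.0 Y0.0
G1 X23.0 Y0.0
G1 X23.0 Y8.0
G1 X10.1 Y8.0
G1 X10.1 Y29.7
G1 X0.0 Y29.7
G1 X0.0 Y0.0
; layer 6
G0 Z15.1
G0 X0.0 Y0.0
G1 X23.0 Y0.0
G1 X23.0 Y8.0
G1 X10.1 Y8.0
G1 X10.1 Y29.7
G1 X0.0 Y29.7
G1 X0.0 Y0.0
; layer 7
G0 Z17.6
G0 X0.0 Y0.0
G1 X23.0 Y0.0
G1 X23.0 Y8.0
G1 X10.1 Y8.0
G1 X10.1 Y29.7
G1 X0.0 Y29.7
G1 X0.0 Y0.0
; layer 8
G0 Z20.1
G0 X0.0 Y0.0
G1 X23.0 Y0.0
G1 X23.0 Y8.0
G1 X10.1 Y8.0
G1 X10.1 Y29.7
G1 X0.0 Y29.7
G1 X0.0 Y0.0
M2 ; end

The solid is an L-shaped prism: outer 23 × 29.7 mm, arm thicknesses ≈ 8 mm (horizontal) and 10.1 mm (vertical), extruded 20.1 mm in z. Slicing at Δz = 2.5 mm — 8 equal slices spanning the solid's height, so layer i sits at z = i·h/8 — gives 8 non-empty perimeters. Each is a 6-segment closed polygon; G0 lifts to the layer z and rapids to the start vertex, then G1 traces the edges.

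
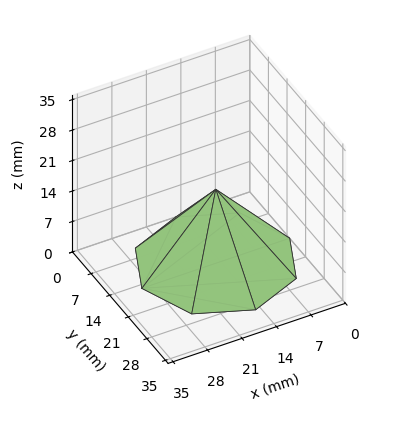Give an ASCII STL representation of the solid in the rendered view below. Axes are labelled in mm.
Reading the render: the shape is a regular 8-sided pyramid, base circumscribed radius ≈ 15 mm, apex at z ≈ 17 mm (dimensions read to the nearest mm from the axis ticks). For the STL, each face is triangulated and given an outward normal.

solid part
  facet normal 0.0000 0.0000 -1.0000
    outer loop
      vertex 15.00 30.00 0.00
      vertex 25.61 25.61 0.00
      vertex 30.00 15.00 0.00
    endloop
  endfacet
  facet normal 0.0000 0.0000 -1.0000
    outer loop
      vertex 4.39 25.61 0.00
      vertex 15.00 30.00 0.00
      vertex 30.00 15.00 0.00
    endloop
  endfacet
  facet normal 0.0000 0.0000 -1.0000
    outer loop
      vertex 0.00 15.00 0.00
      vertex 4.39 25.61 0.00
      vertex 30.00 15.00 0.00
    endloop
  endfacet
  facet normal 0.0000 0.0000 -1.0000
    outer loop
      vertex 4.39 4.39 0.00
      vertex 0.00 15.00 0.00
      vertex 30.00 15.00 0.00
    endloop
  endfacet
  facet normal 0.0000 0.0000 -1.0000
    outer loop
      vertex 15.00 0.00 0.00
      vertex 4.39 4.39 0.00
      vertex 30.00 15.00 0.00
    endloop
  endfacet
  facet normal 0.0000 0.0000 -1.0000
    outer loop
      vertex 25.61 4.39 0.00
      vertex 15.00 0.00 0.00
      vertex 30.00 15.00 0.00
    endloop
  endfacet
  facet normal 0.7162 0.2963 0.6319
    outer loop
      vertex 30.00 15.00 0.00
      vertex 25.61 25.61 0.00
      vertex 15.00 15.00 17.00
    endloop
  endfacet
  facet normal 0.2963 0.7162 0.6319
    outer loop
      vertex 25.61 25.61 0.00
      vertex 15.00 30.00 0.00
      vertex 15.00 15.00 17.00
    endloop
  endfacet
  facet normal -0.2963 0.7162 0.6319
    outer loop
      vertex 15.00 30.00 0.00
      vertex 4.39 25.61 0.00
      vertex 15.00 15.00 17.00
    endloop
  endfacet
  facet normal -0.7162 0.2963 0.6319
    outer loop
      vertex 4.39 25.61 0.00
      vertex 0.00 15.00 0.00
      vertex 15.00 15.00 17.00
    endloop
  endfacet
  facet normal -0.7162 -0.2963 0.6319
    outer loop
      vertex 0.00 15.00 0.00
      vertex 4.39 4.39 0.00
      vertex 15.00 15.00 17.00
    endloop
  endfacet
  facet normal -0.2963 -0.7162 0.6319
    outer loop
      vertex 4.39 4.39 0.00
      vertex 15.00 0.00 0.00
      vertex 15.00 15.00 17.00
    endloop
  endfacet
  facet normal 0.2963 -0.7162 0.6319
    outer loop
      vertex 15.00 0.00 0.00
      vertex 25.61 4.39 0.00
      vertex 15.00 15.00 17.00
    endloop
  endfacet
  facet normal 0.7162 -0.2963 0.6319
    outer loop
      vertex 25.61 4.39 0.00
      vertex 30.00 15.00 0.00
      vertex 15.00 15.00 17.00
    endloop
  endfacet
endsolid part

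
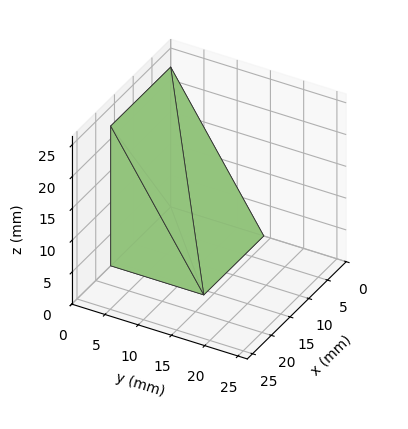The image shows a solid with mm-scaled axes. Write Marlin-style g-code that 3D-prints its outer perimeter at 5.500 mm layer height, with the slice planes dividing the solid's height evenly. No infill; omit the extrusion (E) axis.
Reading the render: the shape is a wedge (ramp): 16 × 14 mm base, rising to 22 mm along the y=0 edge and sloping linearly to z=0 at y=14 (dimensions read to the nearest mm from the axis ticks). For the g-code, the solid's height is divided into equal slices at the stated Δz and each level perimeter traced with G1 moves after a G0 lift.

; perimeter-only toolpath
G21 ; units = mm
G90 ; absolute positioning
G28 ; home
; layer 1
G0 Z5.500
G0 X0.000 Y0.000
G1 X16.000 Y0.000
G1 X16.000 Y10.500
G1 X0.000 Y10.500
G1 X0.000 Y0.000
; layer 2
G0 Z11.000
G0 X0.000 Y0.000
G1 X16.000 Y0.000
G1 X16.000 Y7.000
G1 X0.000 Y7.000
G1 X0.000 Y0.000
; layer 3
G0 Z16.500
G0 X0.000 Y0.000
G1 X16.000 Y0.000
G1 X16.000 Y3.500
G1 X0.000 Y3.500
G1 X0.000 Y0.000
M2 ; end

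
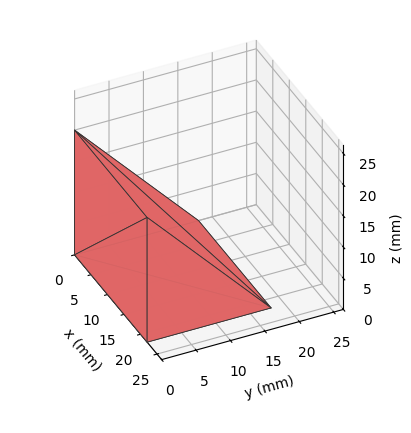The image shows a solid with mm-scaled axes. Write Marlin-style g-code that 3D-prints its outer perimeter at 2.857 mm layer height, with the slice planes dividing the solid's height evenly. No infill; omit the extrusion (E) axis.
Reading the render: the shape is a wedge (ramp): 22 × 18 mm base, rising to 20 mm along the y=0 edge and sloping linearly to z=0 at y=18 (dimensions read to the nearest mm from the axis ticks). For the g-code, the solid's height is divided into equal slices at the stated Δz and each level perimeter traced with G1 moves after a G0 lift.

; perimeter-only toolpath
G21 ; units = mm
G90 ; absolute positioning
G28 ; home
; layer 1
G0 Z2.857
G0 X0.000 Y0.000
G1 X22.000 Y0.000
G1 X22.000 Y15.429
G1 X0.000 Y15.429
G1 X0.000 Y0.000
; layer 2
G0 Z5.714
G0 X0.000 Y0.000
G1 X22.000 Y0.000
G1 X22.000 Y12.857
G1 X0.000 Y12.857
G1 X0.000 Y0.000
; layer 3
G0 Z8.571
G0 X0.000 Y0.000
G1 X22.000 Y0.000
G1 X22.000 Y10.286
G1 X0.000 Y10.286
G1 X0.000 Y0.000
; layer 4
G0 Z11.429
G0 X0.000 Y0.000
G1 X22.000 Y0.000
G1 X22.000 Y7.714
G1 X0.000 Y7.714
G1 X0.000 Y0.000
; layer 5
G0 Z14.286
G0 X0.000 Y0.000
G1 X22.000 Y0.000
G1 X22.000 Y5.143
G1 X0.000 Y5.143
G1 X0.000 Y0.000
; layer 6
G0 Z17.143
G0 X0.000 Y0.000
G1 X22.000 Y0.000
G1 X22.000 Y2.571
G1 X0.000 Y2.571
G1 X0.000 Y0.000
M2 ; end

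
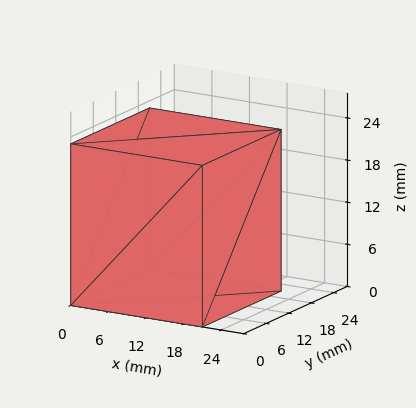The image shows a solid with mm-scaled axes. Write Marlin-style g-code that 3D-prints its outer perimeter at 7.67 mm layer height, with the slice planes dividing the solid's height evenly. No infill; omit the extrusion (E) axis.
Reading the render: the shape is a rectangular box, roughly 21 × 21 mm footprint and 23 mm tall (dimensions read to the nearest mm from the axis ticks). For the g-code, the solid's height is divided into equal slices at the stated Δz and each level perimeter traced with G1 moves after a G0 lift.

; perimeter-only toolpath
G21 ; units = mm
G90 ; absolute positioning
G28 ; home
; layer 1
G0 Z7.67
G0 X0.00 Y0.00
G1 X21.00 Y0.00
G1 X21.00 Y21.00
G1 X0.00 Y21.00
G1 X0.00 Y0.00
; layer 2
G0 Z15.33
G0 X0.00 Y0.00
G1 X21.00 Y0.00
G1 X21.00 Y21.00
G1 X0.00 Y21.00
G1 X0.00 Y0.00
; layer 3
G0 Z23.00
G0 X0.00 Y0.00
G1 X21.00 Y0.00
G1 X21.00 Y21.00
G1 X0.00 Y21.00
G1 X0.00 Y0.00
M2 ; end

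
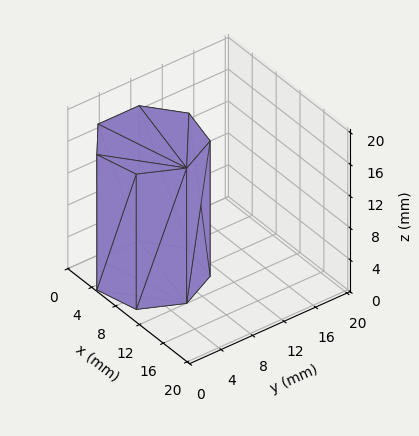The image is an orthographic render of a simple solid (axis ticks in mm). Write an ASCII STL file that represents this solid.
Reading the render: the shape is a regular 7-sided prism (a cylinder approximated with 7 flat sides), circumscribed radius ≈ 6 mm, height ≈ 17 mm (dimensions read to the nearest mm from the axis ticks). For the STL, each face is triangulated and given an outward normal.

solid part
  facet normal 0.0000 0.0000 -1.0000
    outer loop
      vertex 4.665 11.850 0.000
      vertex 9.741 10.691 0.000
      vertex 12.000 6.000 0.000
    endloop
  endfacet
  facet normal 0.0000 0.0000 -1.0000
    outer loop
      vertex 0.594 8.603 0.000
      vertex 4.665 11.850 0.000
      vertex 12.000 6.000 0.000
    endloop
  endfacet
  facet normal 0.0000 0.0000 -1.0000
    outer loop
      vertex 0.594 3.397 0.000
      vertex 0.594 8.603 0.000
      vertex 12.000 6.000 0.000
    endloop
  endfacet
  facet normal 0.0000 0.0000 -1.0000
    outer loop
      vertex 4.665 0.150 0.000
      vertex 0.594 3.397 0.000
      vertex 12.000 6.000 0.000
    endloop
  endfacet
  facet normal 0.0000 0.0000 -1.0000
    outer loop
      vertex 9.741 1.309 0.000
      vertex 4.665 0.150 0.000
      vertex 12.000 6.000 0.000
    endloop
  endfacet
  facet normal 0.0000 0.0000 1.0000
    outer loop
      vertex 12.000 6.000 17.000
      vertex 9.741 10.691 17.000
      vertex 4.665 11.850 17.000
    endloop
  endfacet
  facet normal 0.0000 0.0000 1.0000
    outer loop
      vertex 12.000 6.000 17.000
      vertex 4.665 11.850 17.000
      vertex 0.594 8.603 17.000
    endloop
  endfacet
  facet normal 0.0000 0.0000 1.0000
    outer loop
      vertex 12.000 6.000 17.000
      vertex 0.594 8.603 17.000
      vertex 0.594 3.397 17.000
    endloop
  endfacet
  facet normal 0.0000 0.0000 1.0000
    outer loop
      vertex 12.000 6.000 17.000
      vertex 0.594 3.397 17.000
      vertex 4.665 0.150 17.000
    endloop
  endfacet
  facet normal 0.0000 0.0000 1.0000
    outer loop
      vertex 12.000 6.000 17.000
      vertex 4.665 0.150 17.000
      vertex 9.741 1.309 17.000
    endloop
  endfacet
  facet normal 0.9010 0.4339 0.0000
    outer loop
      vertex 12.000 6.000 0.000
      vertex 9.741 10.691 0.000
      vertex 9.741 10.691 17.000
    endloop
  endfacet
  facet normal 0.9010 0.4339 0.0000
    outer loop
      vertex 12.000 6.000 0.000
      vertex 9.741 10.691 17.000
      vertex 12.000 6.000 17.000
    endloop
  endfacet
  facet normal 0.2226 0.9749 0.0000
    outer loop
      vertex 9.741 10.691 0.000
      vertex 4.665 11.850 0.000
      vertex 4.665 11.850 17.000
    endloop
  endfacet
  facet normal 0.2226 0.9749 0.0000
    outer loop
      vertex 9.741 10.691 0.000
      vertex 4.665 11.850 17.000
      vertex 9.741 10.691 17.000
    endloop
  endfacet
  facet normal -0.6235 0.7818 0.0000
    outer loop
      vertex 4.665 11.850 0.000
      vertex 0.594 8.603 0.000
      vertex 0.594 8.603 17.000
    endloop
  endfacet
  facet normal -0.6235 0.7818 0.0000
    outer loop
      vertex 4.665 11.850 0.000
      vertex 0.594 8.603 17.000
      vertex 4.665 11.850 17.000
    endloop
  endfacet
  facet normal -1.0000 0.0000 0.0000
    outer loop
      vertex 0.594 8.603 0.000
      vertex 0.594 3.397 0.000
      vertex 0.594 3.397 17.000
    endloop
  endfacet
  facet normal -1.0000 0.0000 0.0000
    outer loop
      vertex 0.594 8.603 0.000
      vertex 0.594 3.397 17.000
      vertex 0.594 8.603 17.000
    endloop
  endfacet
  facet normal -0.6235 -0.7818 0.0000
    outer loop
      vertex 0.594 3.397 0.000
      vertex 4.665 0.150 0.000
      vertex 4.665 0.150 17.000
    endloop
  endfacet
  facet normal -0.6235 -0.7818 0.0000
    outer loop
      vertex 0.594 3.397 0.000
      vertex 4.665 0.150 17.000
      vertex 0.594 3.397 17.000
    endloop
  endfacet
  facet normal 0.2226 -0.9749 0.0000
    outer loop
      vertex 4.665 0.150 0.000
      vertex 9.741 1.309 0.000
      vertex 9.741 1.309 17.000
    endloop
  endfacet
  facet normal 0.2226 -0.9749 0.0000
    outer loop
      vertex 4.665 0.150 0.000
      vertex 9.741 1.309 17.000
      vertex 4.665 0.150 17.000
    endloop
  endfacet
  facet normal 0.9010 -0.4339 0.0000
    outer loop
      vertex 9.741 1.309 0.000
      vertex 12.000 6.000 0.000
      vertex 12.000 6.000 17.000
    endloop
  endfacet
  facet normal 0.9010 -0.4339 0.0000
    outer loop
      vertex 9.741 1.309 0.000
      vertex 12.000 6.000 17.000
      vertex 9.741 1.309 17.000
    endloop
  endfacet
endsolid part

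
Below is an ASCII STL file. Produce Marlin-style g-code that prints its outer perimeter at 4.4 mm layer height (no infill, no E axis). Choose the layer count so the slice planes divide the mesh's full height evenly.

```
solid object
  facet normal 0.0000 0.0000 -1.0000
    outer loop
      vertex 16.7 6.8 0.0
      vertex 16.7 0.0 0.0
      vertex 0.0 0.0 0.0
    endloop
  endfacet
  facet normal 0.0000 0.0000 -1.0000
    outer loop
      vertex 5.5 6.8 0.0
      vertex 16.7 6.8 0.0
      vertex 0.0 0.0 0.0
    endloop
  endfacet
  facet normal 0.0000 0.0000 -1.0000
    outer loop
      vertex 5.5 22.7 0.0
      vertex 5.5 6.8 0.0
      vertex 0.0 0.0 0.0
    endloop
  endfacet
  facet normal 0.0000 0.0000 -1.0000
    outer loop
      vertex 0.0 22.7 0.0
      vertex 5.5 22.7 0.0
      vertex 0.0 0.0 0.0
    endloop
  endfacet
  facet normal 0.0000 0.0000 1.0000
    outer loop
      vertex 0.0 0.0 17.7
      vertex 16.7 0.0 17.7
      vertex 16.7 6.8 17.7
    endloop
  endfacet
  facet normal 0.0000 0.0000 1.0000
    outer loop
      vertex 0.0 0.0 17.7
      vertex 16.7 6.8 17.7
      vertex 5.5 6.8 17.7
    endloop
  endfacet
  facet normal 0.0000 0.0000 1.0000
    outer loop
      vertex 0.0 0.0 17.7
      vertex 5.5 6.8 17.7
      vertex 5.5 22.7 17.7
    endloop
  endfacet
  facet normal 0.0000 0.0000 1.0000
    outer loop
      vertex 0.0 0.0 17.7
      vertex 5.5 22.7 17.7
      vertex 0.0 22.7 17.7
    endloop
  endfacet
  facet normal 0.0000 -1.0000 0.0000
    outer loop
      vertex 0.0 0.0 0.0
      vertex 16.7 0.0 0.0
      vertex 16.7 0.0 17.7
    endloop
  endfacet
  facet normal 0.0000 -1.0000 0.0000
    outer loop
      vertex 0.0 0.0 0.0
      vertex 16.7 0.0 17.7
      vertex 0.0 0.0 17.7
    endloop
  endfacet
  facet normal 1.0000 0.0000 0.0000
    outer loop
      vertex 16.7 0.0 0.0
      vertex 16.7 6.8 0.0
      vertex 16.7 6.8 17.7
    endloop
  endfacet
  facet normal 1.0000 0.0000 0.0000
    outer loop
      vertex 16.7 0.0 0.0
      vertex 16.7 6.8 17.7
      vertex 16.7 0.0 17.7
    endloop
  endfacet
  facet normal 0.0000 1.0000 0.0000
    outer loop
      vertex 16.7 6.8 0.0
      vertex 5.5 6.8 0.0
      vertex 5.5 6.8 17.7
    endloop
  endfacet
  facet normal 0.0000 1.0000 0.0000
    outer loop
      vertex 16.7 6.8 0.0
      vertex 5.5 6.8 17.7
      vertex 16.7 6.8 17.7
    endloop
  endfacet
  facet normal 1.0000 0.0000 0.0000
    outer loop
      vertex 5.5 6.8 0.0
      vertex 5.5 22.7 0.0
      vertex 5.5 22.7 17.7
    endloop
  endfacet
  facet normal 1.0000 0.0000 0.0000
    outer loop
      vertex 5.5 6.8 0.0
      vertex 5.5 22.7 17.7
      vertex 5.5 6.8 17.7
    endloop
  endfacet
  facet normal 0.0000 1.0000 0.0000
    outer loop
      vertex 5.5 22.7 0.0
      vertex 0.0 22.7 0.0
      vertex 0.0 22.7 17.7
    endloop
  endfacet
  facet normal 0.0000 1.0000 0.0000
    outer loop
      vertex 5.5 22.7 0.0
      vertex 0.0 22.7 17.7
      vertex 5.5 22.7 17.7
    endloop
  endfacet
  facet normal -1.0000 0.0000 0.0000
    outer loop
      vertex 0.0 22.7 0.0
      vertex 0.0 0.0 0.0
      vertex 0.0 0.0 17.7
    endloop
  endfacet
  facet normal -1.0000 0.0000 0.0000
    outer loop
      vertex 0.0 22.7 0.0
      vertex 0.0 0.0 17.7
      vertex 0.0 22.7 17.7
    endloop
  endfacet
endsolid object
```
; perimeter-only toolpath
G21 ; units = mm
G90 ; absolute positioning
G28 ; home
; layer 1
G0 Z4.4
G0 X0.0 Y0.0
G1 X16.7 Y0.0
G1 X16.7 Y6.8
G1 X5.5 Y6.8
G1 X5.5 Y22.7
G1 X0.0 Y22.7
G1 X0.0 Y0.0
; layer 2
G0 Z8.8
G0 X0.0 Y0.0
G1 X16.7 Y0.0
G1 X16.7 Y6.8
G1 X5.5 Y6.8
G1 X5.5 Y22.7
G1 X0.0 Y22.7
G1 X0.0 Y0.0
; layer 3
G0 Z13.3
G0 X0.0 Y0.0
G1 X16.7 Y0.0
G1 X16.7 Y6.8
G1 X5.5 Y6.8
G1 X5.5 Y22.7
G1 X0.0 Y22.7
G1 X0.0 Y0.0
; layer 4
G0 Z17.7
G0 X0.0 Y0.0
G1 X16.7 Y0.0
G1 X16.7 Y6.8
G1 X5.5 Y6.8
G1 X5.5 Y22.7
G1 X0.0 Y22.7
G1 X0.0 Y0.0
M2 ; end

The solid is an L-shaped prism: outer 16.7 × 22.7 mm, arm thicknesses ≈ 6.8 mm (horizontal) and 5.5 mm (vertical), extruded 17.7 mm in z. Slicing at Δz = 4.4 mm — 4 equal slices spanning the solid's height, so layer i sits at z = i·h/4 — gives 4 non-empty perimeters. Each is a 6-segment closed polygon; G0 lifts to the layer z and rapids to the start vertex, then G1 traces the edges.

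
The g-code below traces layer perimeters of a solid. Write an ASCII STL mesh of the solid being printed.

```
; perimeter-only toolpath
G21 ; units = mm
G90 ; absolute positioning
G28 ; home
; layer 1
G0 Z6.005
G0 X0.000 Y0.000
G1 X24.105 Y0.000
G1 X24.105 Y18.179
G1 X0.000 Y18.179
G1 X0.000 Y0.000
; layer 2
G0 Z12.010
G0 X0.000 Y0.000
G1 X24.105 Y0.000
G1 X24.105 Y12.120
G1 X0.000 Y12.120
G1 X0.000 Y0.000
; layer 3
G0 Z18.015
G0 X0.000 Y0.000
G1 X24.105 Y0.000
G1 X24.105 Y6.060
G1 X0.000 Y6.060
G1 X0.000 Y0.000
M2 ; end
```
solid part
  facet normal 0.0000 0.0000 -1.0000
    outer loop
      vertex 24.105 24.239 0.000
      vertex 24.105 0.000 0.000
      vertex 0.000 0.000 0.000
    endloop
  endfacet
  facet normal 0.0000 0.0000 -1.0000
    outer loop
      vertex 0.000 24.239 0.000
      vertex 24.105 24.239 0.000
      vertex 0.000 0.000 0.000
    endloop
  endfacet
  facet normal 0.0000 -1.0000 0.0000
    outer loop
      vertex 0.000 0.000 0.000
      vertex 24.105 0.000 0.000
      vertex 24.105 0.000 24.020
    endloop
  endfacet
  facet normal 0.0000 -1.0000 0.0000
    outer loop
      vertex 0.000 0.000 0.000
      vertex 24.105 0.000 24.020
      vertex 0.000 0.000 24.020
    endloop
  endfacet
  facet normal 0.0000 0.7039 0.7103
    outer loop
      vertex 0.000 0.000 24.020
      vertex 24.105 0.000 24.020
      vertex 24.105 24.239 0.000
    endloop
  endfacet
  facet normal 0.0000 0.7039 0.7103
    outer loop
      vertex 0.000 0.000 24.020
      vertex 24.105 24.239 0.000
      vertex 0.000 24.239 0.000
    endloop
  endfacet
  facet normal -1.0000 0.0000 0.0000
    outer loop
      vertex 0.000 0.000 24.020
      vertex 0.000 24.239 0.000
      vertex 0.000 0.000 0.000
    endloop
  endfacet
  facet normal 1.0000 0.0000 0.0000
    outer loop
      vertex 24.105 0.000 0.000
      vertex 24.105 24.239 0.000
      vertex 24.105 0.000 24.020
    endloop
  endfacet
endsolid part

The G0 Z moves step by Δz≈6.005 mm. The G1 loops shrink linearly with z, so the solid tapers from its base footprint up to z≈24. Closing with a flat bottom cap and the tapered top and triangulating gives 8 facets — a wedge (ramp): 24.1 × 24.2 mm base, rising to 24 mm along the y=0 edge and sloping linearly to z=0 at y=24.2.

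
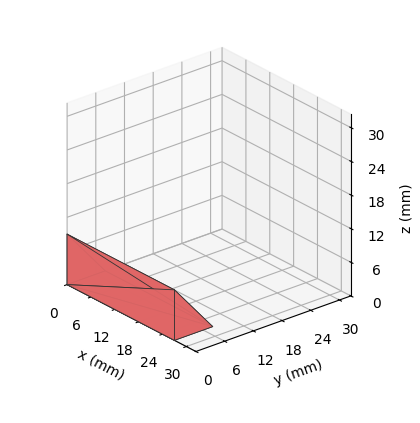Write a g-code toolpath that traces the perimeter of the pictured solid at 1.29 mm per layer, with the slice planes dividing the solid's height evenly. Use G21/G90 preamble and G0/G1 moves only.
Reading the render: the shape is a wedge (ramp): 27 × 8 mm base, rising to 9 mm along the y=0 edge and sloping linearly to z=0 at y=8 (dimensions read to the nearest mm from the axis ticks). For the g-code, the solid's height is divided into equal slices at the stated Δz and each level perimeter traced with G1 moves after a G0 lift.

; perimeter-only toolpath
G21 ; units = mm
G90 ; absolute positioning
G28 ; home
; layer 1
G0 Z1.29
G0 X0.00 Y0.00
G1 X27.00 Y0.00
G1 X27.00 Y6.86
G1 X0.00 Y6.86
G1 X0.00 Y0.00
; layer 2
G0 Z2.57
G0 X0.00 Y0.00
G1 X27.00 Y0.00
G1 X27.00 Y5.71
G1 X0.00 Y5.71
G1 X0.00 Y0.00
; layer 3
G0 Z3.86
G0 X0.00 Y0.00
G1 X27.00 Y0.00
G1 X27.00 Y4.57
G1 X0.00 Y4.57
G1 X0.00 Y0.00
; layer 4
G0 Z5.14
G0 X0.00 Y0.00
G1 X27.00 Y0.00
G1 X27.00 Y3.43
G1 X0.00 Y3.43
G1 X0.00 Y0.00
; layer 5
G0 Z6.43
G0 X0.00 Y0.00
G1 X27.00 Y0.00
G1 X27.00 Y2.29
G1 X0.00 Y2.29
G1 X0.00 Y0.00
; layer 6
G0 Z7.71
G0 X0.00 Y0.00
G1 X27.00 Y0.00
G1 X27.00 Y1.14
G1 X0.00 Y1.14
G1 X0.00 Y0.00
M2 ; end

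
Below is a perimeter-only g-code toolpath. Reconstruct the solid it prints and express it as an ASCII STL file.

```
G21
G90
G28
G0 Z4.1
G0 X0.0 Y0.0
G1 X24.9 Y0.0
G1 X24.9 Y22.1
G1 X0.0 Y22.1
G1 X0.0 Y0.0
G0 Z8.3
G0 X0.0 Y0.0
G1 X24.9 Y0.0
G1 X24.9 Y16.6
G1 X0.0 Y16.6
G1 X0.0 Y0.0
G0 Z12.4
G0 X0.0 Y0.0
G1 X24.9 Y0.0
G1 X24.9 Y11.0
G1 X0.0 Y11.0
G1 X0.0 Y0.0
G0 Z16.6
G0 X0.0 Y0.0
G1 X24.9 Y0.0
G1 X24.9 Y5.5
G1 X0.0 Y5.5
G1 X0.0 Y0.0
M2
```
solid part
  facet normal 0.0000 0.0000 -1.0000
    outer loop
      vertex 24.9 27.6 0.0
      vertex 24.9 0.0 0.0
      vertex 0.0 0.0 0.0
    endloop
  endfacet
  facet normal 0.0000 0.0000 -1.0000
    outer loop
      vertex 0.0 27.6 0.0
      vertex 24.9 27.6 0.0
      vertex 0.0 0.0 0.0
    endloop
  endfacet
  facet normal 0.0000 -1.0000 0.0000
    outer loop
      vertex 0.0 0.0 0.0
      vertex 24.9 0.0 0.0
      vertex 24.9 0.0 20.7
    endloop
  endfacet
  facet normal 0.0000 -1.0000 0.0000
    outer loop
      vertex 0.0 0.0 0.0
      vertex 24.9 0.0 20.7
      vertex 0.0 0.0 20.7
    endloop
  endfacet
  facet normal 0.0000 0.6000 0.8000
    outer loop
      vertex 0.0 0.0 20.7
      vertex 24.9 0.0 20.7
      vertex 24.9 27.6 0.0
    endloop
  endfacet
  facet normal 0.0000 0.6000 0.8000
    outer loop
      vertex 0.0 0.0 20.7
      vertex 24.9 27.6 0.0
      vertex 0.0 27.6 0.0
    endloop
  endfacet
  facet normal -1.0000 0.0000 0.0000
    outer loop
      vertex 0.0 0.0 20.7
      vertex 0.0 27.6 0.0
      vertex 0.0 0.0 0.0
    endloop
  endfacet
  facet normal 1.0000 0.0000 0.0000
    outer loop
      vertex 24.9 0.0 0.0
      vertex 24.9 27.6 0.0
      vertex 24.9 0.0 20.7
    endloop
  endfacet
endsolid part

The G0 Z moves step by Δz≈4.1 mm. The G1 loops shrink linearly with z, so the solid tapers from its base footprint up to z≈20.7. Closing with a flat bottom cap and the tapered top and triangulating gives 8 facets — a wedge (ramp): 24.9 × 27.6 mm base, rising to 20.7 mm along the y=0 edge and sloping linearly to z=0 at y=27.6.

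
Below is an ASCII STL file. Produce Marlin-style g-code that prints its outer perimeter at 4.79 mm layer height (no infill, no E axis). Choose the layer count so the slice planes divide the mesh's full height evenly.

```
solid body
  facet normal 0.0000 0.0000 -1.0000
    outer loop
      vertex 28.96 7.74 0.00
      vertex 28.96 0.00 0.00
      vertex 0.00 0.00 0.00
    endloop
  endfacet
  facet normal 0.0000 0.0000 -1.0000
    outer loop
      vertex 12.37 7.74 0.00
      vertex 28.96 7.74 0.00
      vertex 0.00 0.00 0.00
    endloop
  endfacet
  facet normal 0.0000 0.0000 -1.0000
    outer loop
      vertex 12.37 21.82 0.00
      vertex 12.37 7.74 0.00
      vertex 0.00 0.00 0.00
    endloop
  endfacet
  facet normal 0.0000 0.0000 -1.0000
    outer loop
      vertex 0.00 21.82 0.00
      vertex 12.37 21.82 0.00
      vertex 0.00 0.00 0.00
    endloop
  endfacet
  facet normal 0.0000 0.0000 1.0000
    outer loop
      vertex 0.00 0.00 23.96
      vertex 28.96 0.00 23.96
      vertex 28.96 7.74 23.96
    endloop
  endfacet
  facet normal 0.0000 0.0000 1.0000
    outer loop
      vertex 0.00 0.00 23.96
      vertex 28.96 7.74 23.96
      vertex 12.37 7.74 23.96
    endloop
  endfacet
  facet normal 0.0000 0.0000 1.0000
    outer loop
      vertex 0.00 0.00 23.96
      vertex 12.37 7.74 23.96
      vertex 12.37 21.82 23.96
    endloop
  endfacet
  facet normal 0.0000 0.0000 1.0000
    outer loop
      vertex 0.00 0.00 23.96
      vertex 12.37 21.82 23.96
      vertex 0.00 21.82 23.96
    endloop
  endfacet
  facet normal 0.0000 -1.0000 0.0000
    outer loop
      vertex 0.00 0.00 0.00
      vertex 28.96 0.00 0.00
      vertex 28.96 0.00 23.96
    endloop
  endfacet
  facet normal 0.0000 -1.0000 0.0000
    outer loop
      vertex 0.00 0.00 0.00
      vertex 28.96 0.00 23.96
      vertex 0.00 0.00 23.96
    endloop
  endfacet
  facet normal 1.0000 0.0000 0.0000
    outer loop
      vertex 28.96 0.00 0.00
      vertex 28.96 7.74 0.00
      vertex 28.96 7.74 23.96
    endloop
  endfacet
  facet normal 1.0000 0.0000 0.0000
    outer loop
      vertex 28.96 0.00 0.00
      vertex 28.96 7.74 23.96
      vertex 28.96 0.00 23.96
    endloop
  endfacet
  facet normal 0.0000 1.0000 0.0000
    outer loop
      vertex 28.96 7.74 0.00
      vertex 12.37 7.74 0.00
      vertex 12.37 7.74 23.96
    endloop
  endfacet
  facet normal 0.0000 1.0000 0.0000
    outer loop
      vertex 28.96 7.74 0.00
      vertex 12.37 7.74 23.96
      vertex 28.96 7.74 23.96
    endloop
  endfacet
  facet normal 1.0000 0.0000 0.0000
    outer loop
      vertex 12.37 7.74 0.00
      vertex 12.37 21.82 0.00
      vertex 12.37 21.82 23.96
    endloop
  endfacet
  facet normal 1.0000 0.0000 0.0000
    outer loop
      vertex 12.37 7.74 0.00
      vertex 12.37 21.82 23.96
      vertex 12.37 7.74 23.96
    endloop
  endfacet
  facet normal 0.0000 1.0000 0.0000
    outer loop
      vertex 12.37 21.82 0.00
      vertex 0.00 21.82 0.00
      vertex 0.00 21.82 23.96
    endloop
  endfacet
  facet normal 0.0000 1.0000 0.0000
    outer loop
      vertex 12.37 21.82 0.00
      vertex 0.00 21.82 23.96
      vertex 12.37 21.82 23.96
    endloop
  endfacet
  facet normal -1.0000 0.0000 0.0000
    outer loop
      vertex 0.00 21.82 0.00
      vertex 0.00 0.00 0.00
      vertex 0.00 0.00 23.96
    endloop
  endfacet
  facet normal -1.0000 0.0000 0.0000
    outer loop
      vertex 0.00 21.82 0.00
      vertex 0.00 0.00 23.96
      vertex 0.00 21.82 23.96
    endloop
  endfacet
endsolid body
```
; perimeter-only toolpath
G21 ; units = mm
G90 ; absolute positioning
G28 ; home
; layer 1
G0 Z4.79
G0 X0.00 Y0.00
G1 X28.96 Y0.00
G1 X28.96 Y7.74
G1 X12.37 Y7.74
G1 X12.37 Y21.82
G1 X0.00 Y21.82
G1 X0.00 Y0.00
; layer 2
G0 Z9.58
G0 X0.00 Y0.00
G1 X28.96 Y0.00
G1 X28.96 Y7.74
G1 X12.37 Y7.74
G1 X12.37 Y21.82
G1 X0.00 Y21.82
G1 X0.00 Y0.00
; layer 3
G0 Z14.38
G0 X0.00 Y0.00
G1 X28.96 Y0.00
G1 X28.96 Y7.74
G1 X12.37 Y7.74
G1 X12.37 Y21.82
G1 X0.00 Y21.82
G1 X0.00 Y0.00
; layer 4
G0 Z19.17
G0 X0.00 Y0.00
G1 X28.96 Y0.00
G1 X28.96 Y7.74
G1 X12.37 Y7.74
G1 X12.37 Y21.82
G1 X0.00 Y21.82
G1 X0.00 Y0.00
; layer 5
G0 Z23.96
G0 X0.00 Y0.00
G1 X28.96 Y0.00
G1 X28.96 Y7.74
G1 X12.37 Y7.74
G1 X12.37 Y21.82
G1 X0.00 Y21.82
G1 X0.00 Y0.00
M2 ; end

The solid is an L-shaped prism: outer 29 × 21.8 mm, arm thicknesses ≈ 7.74 mm (horizontal) and 12.4 mm (vertical), extruded 24 mm in z. Slicing at Δz = 4.79 mm — 5 equal slices spanning the solid's height, so layer i sits at z = i·h/5 — gives 5 non-empty perimeters. Each is a 6-segment closed polygon; G0 lifts to the layer z and rapids to the start vertex, then G1 traces the edges.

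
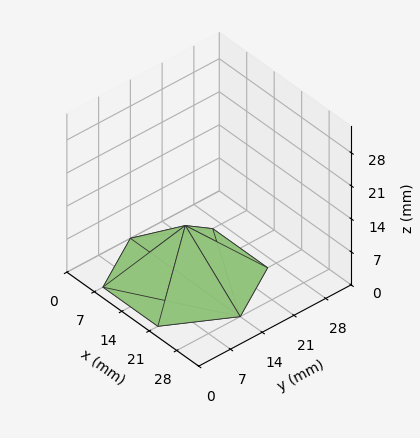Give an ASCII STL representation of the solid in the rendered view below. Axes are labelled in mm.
Reading the render: the shape is a regular 6-sided pyramid, base circumscribed radius ≈ 14 mm, apex at z ≈ 11 mm (dimensions read to the nearest mm from the axis ticks). For the STL, each face is triangulated and given an outward normal.

solid part
  facet normal 0.0000 0.0000 -1.0000
    outer loop
      vertex 7.0 26.1 0.0
      vertex 21.0 26.1 0.0
      vertex 28.0 14.0 0.0
    endloop
  endfacet
  facet normal 0.0000 0.0000 -1.0000
    outer loop
      vertex 0.0 14.0 0.0
      vertex 7.0 26.1 0.0
      vertex 28.0 14.0 0.0
    endloop
  endfacet
  facet normal 0.0000 0.0000 -1.0000
    outer loop
      vertex 7.0 1.9 0.0
      vertex 0.0 14.0 0.0
      vertex 28.0 14.0 0.0
    endloop
  endfacet
  facet normal 0.0000 0.0000 -1.0000
    outer loop
      vertex 21.0 1.9 0.0
      vertex 7.0 1.9 0.0
      vertex 28.0 14.0 0.0
    endloop
  endfacet
  facet normal 0.5818 0.3366 0.7404
    outer loop
      vertex 28.0 14.0 0.0
      vertex 21.0 26.1 0.0
      vertex 14.0 14.0 11.0
    endloop
  endfacet
  facet normal 0.0000 0.6727 0.7399
    outer loop
      vertex 21.0 26.1 0.0
      vertex 7.0 26.1 0.0
      vertex 14.0 14.0 11.0
    endloop
  endfacet
  facet normal -0.5818 0.3366 0.7404
    outer loop
      vertex 7.0 26.1 0.0
      vertex 0.0 14.0 0.0
      vertex 14.0 14.0 11.0
    endloop
  endfacet
  facet normal -0.5818 -0.3366 0.7404
    outer loop
      vertex 0.0 14.0 0.0
      vertex 7.0 1.9 0.0
      vertex 14.0 14.0 11.0
    endloop
  endfacet
  facet normal 0.0000 -0.6727 0.7399
    outer loop
      vertex 7.0 1.9 0.0
      vertex 21.0 1.9 0.0
      vertex 14.0 14.0 11.0
    endloop
  endfacet
  facet normal 0.5818 -0.3366 0.7404
    outer loop
      vertex 21.0 1.9 0.0
      vertex 28.0 14.0 0.0
      vertex 14.0 14.0 11.0
    endloop
  endfacet
endsolid part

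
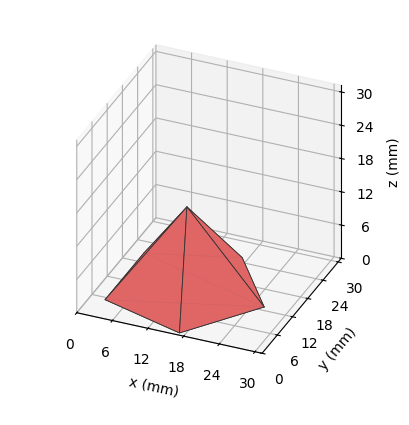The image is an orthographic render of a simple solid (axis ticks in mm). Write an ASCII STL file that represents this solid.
Reading the render: the shape is a regular 5-sided pyramid, base circumscribed radius ≈ 13 mm, apex at z ≈ 15 mm (dimensions read to the nearest mm from the axis ticks). For the STL, each face is triangulated and given an outward normal.

solid part
  facet normal 0.0000 0.0000 -1.0000
    outer loop
      vertex 2.48 20.64 0.00
      vertex 17.02 25.36 0.00
      vertex 26.00 13.00 0.00
    endloop
  endfacet
  facet normal 0.0000 0.0000 -1.0000
    outer loop
      vertex 2.48 5.36 0.00
      vertex 2.48 20.64 0.00
      vertex 26.00 13.00 0.00
    endloop
  endfacet
  facet normal 0.0000 0.0000 -1.0000
    outer loop
      vertex 17.02 0.64 0.00
      vertex 2.48 5.36 0.00
      vertex 26.00 13.00 0.00
    endloop
  endfacet
  facet normal 0.6624 0.4813 0.5741
    outer loop
      vertex 26.00 13.00 0.00
      vertex 17.02 25.36 0.00
      vertex 13.00 13.00 15.00
    endloop
  endfacet
  facet normal -0.2528 0.7788 0.5740
    outer loop
      vertex 17.02 25.36 0.00
      vertex 2.48 20.64 0.00
      vertex 13.00 13.00 15.00
    endloop
  endfacet
  facet normal -0.8187 0.0000 0.5742
    outer loop
      vertex 2.48 20.64 0.00
      vertex 2.48 5.36 0.00
      vertex 13.00 13.00 15.00
    endloop
  endfacet
  facet normal -0.2528 -0.7788 0.5740
    outer loop
      vertex 2.48 5.36 0.00
      vertex 17.02 0.64 0.00
      vertex 13.00 13.00 15.00
    endloop
  endfacet
  facet normal 0.6624 -0.4813 0.5741
    outer loop
      vertex 17.02 0.64 0.00
      vertex 26.00 13.00 0.00
      vertex 13.00 13.00 15.00
    endloop
  endfacet
endsolid part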